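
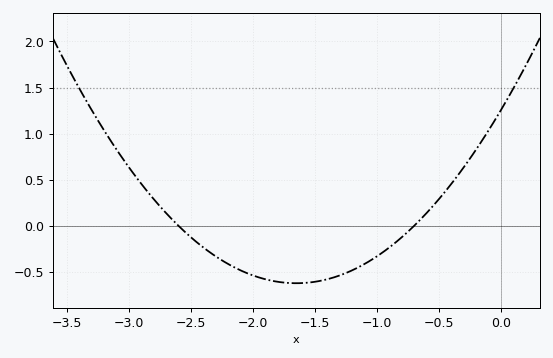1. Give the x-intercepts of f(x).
-2.6, -0.7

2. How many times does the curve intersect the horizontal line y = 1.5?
2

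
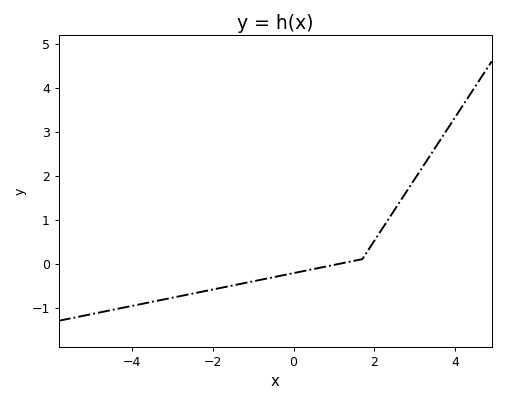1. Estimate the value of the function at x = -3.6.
-0.9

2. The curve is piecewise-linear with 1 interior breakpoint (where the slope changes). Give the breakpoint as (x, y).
(1.7, 0.1)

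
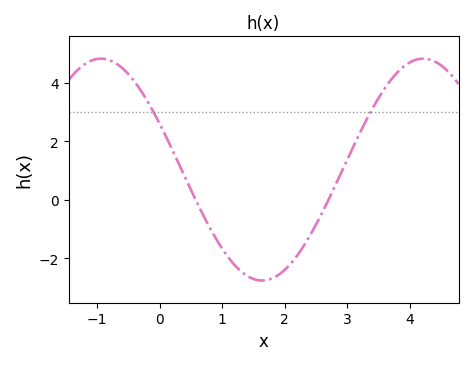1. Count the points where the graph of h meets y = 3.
2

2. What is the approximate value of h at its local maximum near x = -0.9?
4.8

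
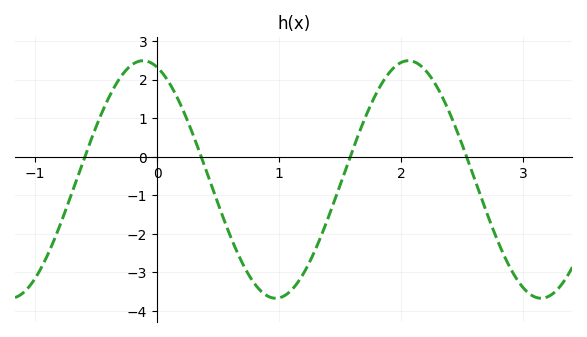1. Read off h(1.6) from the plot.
0.152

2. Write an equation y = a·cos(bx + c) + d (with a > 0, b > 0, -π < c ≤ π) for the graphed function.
y = 3.08cos(2.89x + 0.332) - 0.59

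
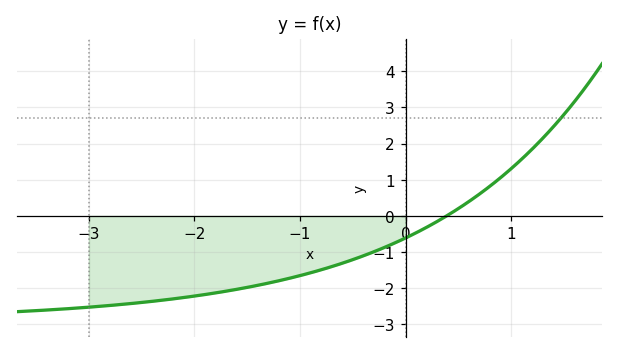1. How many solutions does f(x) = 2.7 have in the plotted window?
1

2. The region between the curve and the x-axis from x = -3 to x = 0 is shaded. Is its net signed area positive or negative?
negative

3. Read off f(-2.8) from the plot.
-2.5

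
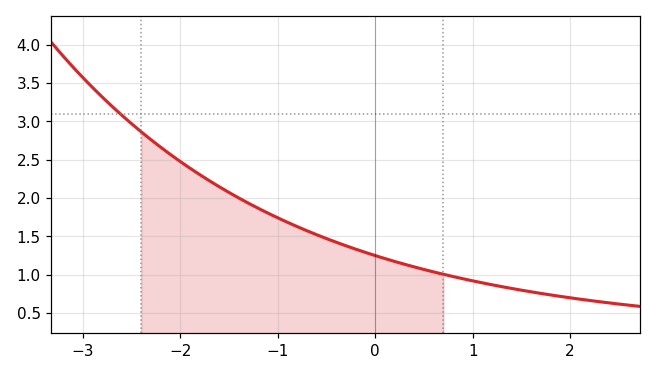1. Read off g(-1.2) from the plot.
1.85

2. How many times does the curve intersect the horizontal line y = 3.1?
1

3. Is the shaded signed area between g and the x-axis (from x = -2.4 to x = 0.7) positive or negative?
positive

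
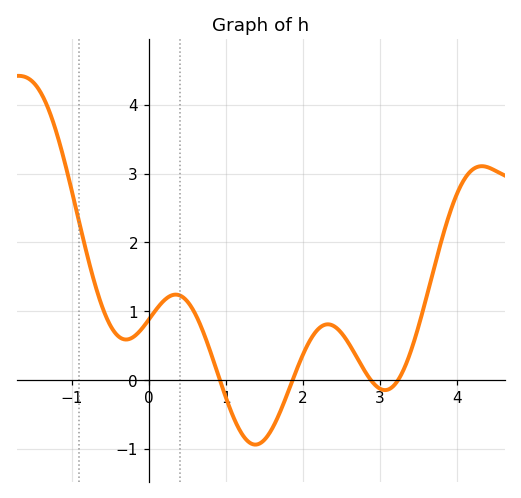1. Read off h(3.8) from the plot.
2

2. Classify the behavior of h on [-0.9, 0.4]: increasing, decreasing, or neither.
neither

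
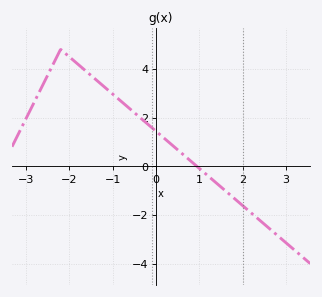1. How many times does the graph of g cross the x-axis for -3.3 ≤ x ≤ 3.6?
1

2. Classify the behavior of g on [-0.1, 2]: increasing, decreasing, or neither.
decreasing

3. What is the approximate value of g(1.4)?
-0.701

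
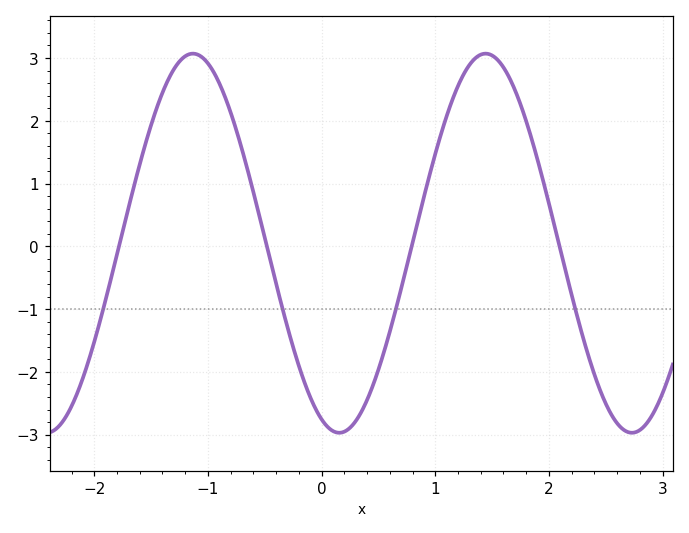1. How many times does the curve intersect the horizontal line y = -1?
4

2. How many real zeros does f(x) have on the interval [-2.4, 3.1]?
4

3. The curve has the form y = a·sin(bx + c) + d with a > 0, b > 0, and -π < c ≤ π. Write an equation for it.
y = 3.02sin(2.4x - 1.9) + 0.05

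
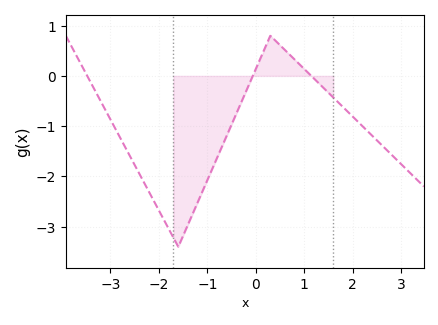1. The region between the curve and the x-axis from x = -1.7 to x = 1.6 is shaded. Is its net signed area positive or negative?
negative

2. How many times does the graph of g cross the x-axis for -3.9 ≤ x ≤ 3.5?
3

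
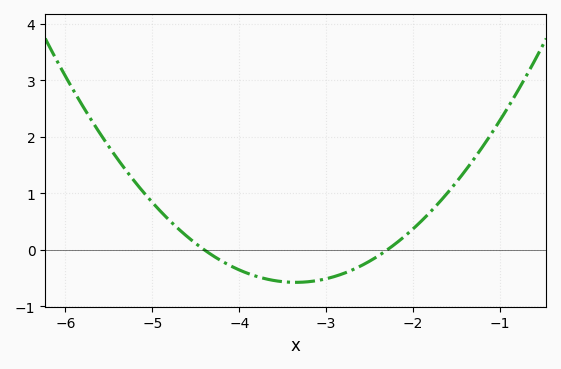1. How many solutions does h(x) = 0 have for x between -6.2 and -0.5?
2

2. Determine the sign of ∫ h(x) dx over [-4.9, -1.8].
negative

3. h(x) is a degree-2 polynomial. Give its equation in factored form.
y = 0.52(x + 4.4)(x + 2.3)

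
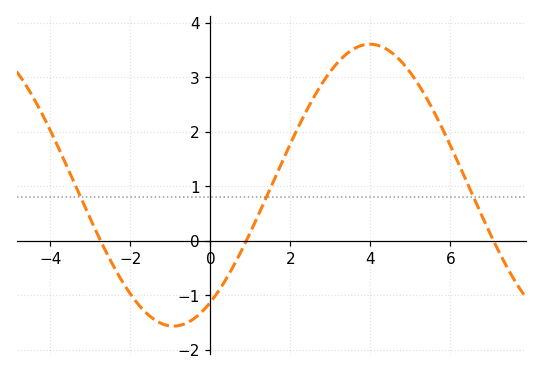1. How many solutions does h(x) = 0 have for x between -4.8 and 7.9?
3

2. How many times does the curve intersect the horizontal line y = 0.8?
3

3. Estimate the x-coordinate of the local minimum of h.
-1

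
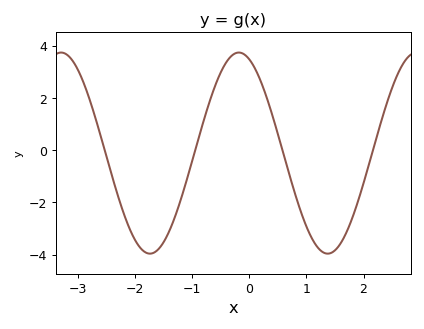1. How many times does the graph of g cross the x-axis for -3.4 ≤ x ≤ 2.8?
4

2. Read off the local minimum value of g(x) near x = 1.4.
-4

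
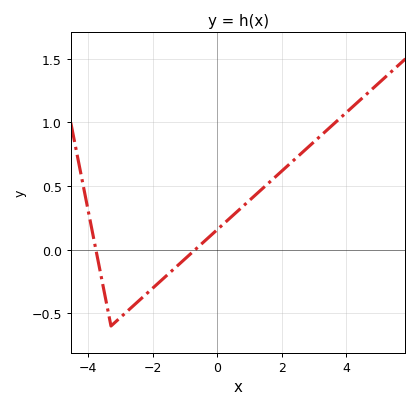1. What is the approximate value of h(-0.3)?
0.1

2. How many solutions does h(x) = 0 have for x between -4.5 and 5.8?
2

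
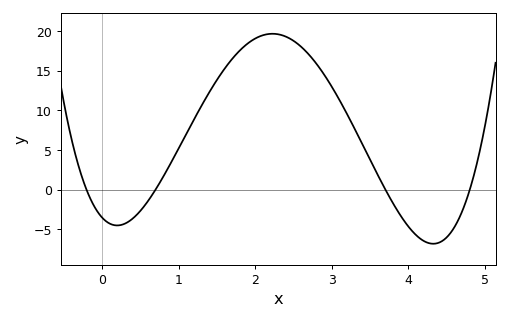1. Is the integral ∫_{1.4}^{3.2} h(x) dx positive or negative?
positive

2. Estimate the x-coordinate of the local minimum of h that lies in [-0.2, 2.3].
0.2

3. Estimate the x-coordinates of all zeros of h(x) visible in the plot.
-0.2, 0.7, 3.7, 4.8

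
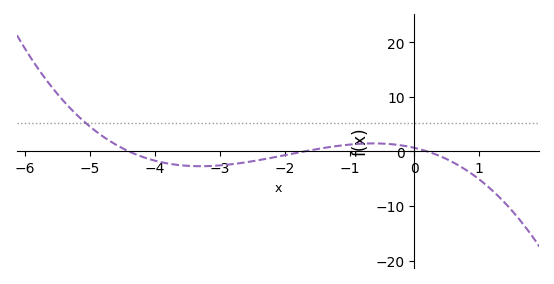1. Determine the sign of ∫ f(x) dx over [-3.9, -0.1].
negative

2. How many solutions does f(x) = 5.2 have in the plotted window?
1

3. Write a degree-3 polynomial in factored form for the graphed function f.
y = -0.44(x + 4.4)(x + 1.7)(x - 0.2)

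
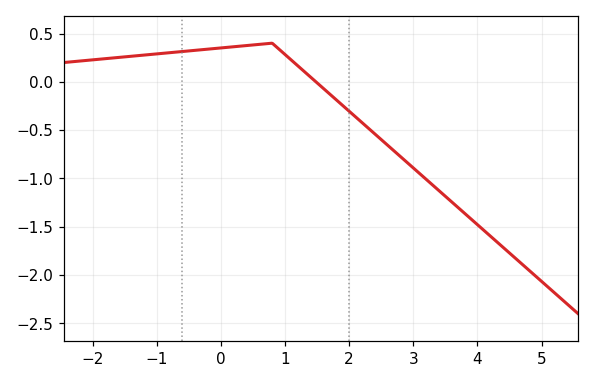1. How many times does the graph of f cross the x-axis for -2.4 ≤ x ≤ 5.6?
1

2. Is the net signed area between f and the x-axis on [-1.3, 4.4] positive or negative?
negative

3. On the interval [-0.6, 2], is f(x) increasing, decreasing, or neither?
neither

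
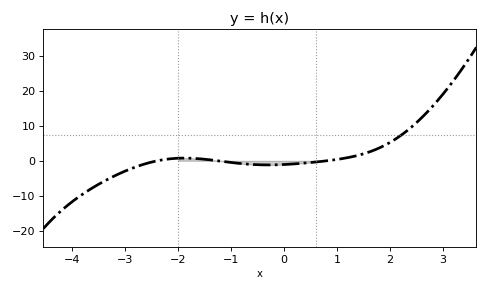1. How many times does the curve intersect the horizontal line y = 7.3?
1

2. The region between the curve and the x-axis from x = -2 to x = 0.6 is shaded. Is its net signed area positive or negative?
negative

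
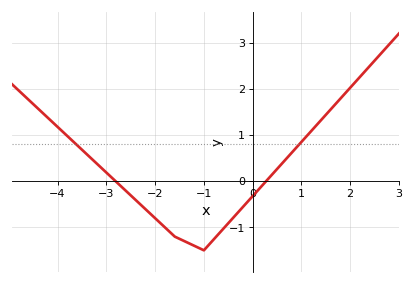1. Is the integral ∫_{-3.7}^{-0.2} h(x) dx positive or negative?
negative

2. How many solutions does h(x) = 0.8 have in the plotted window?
2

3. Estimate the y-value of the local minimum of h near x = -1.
-1.5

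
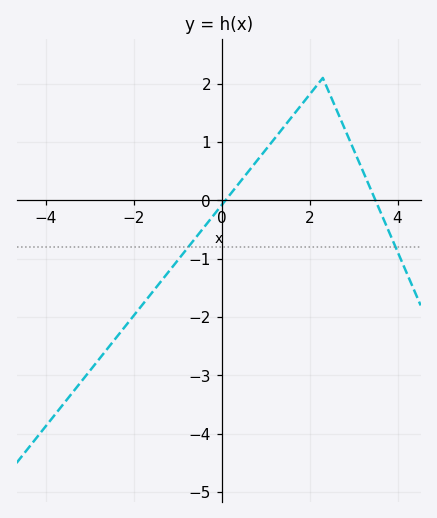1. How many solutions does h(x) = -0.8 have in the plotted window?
2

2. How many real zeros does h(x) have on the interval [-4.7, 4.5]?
2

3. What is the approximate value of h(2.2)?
2.01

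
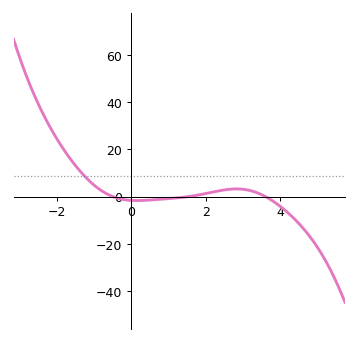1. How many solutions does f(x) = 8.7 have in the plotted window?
1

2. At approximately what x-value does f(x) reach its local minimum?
0.15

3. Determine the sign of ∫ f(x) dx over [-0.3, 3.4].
positive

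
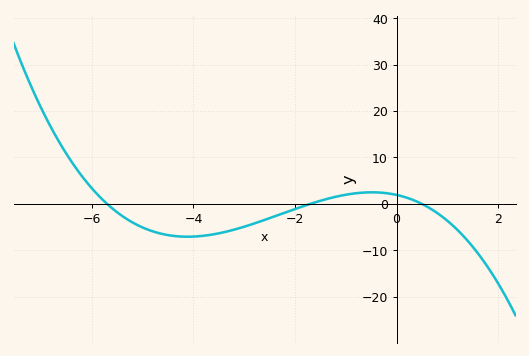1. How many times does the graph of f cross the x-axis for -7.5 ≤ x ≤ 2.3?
3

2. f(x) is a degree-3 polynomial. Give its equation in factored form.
y = -0.4(x + 5.7)(x + 1.7)(x - 0.5)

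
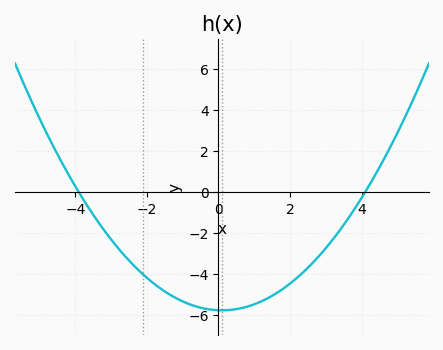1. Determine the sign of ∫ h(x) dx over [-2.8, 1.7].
negative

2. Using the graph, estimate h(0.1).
-5.8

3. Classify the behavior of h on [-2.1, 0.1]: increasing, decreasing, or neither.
decreasing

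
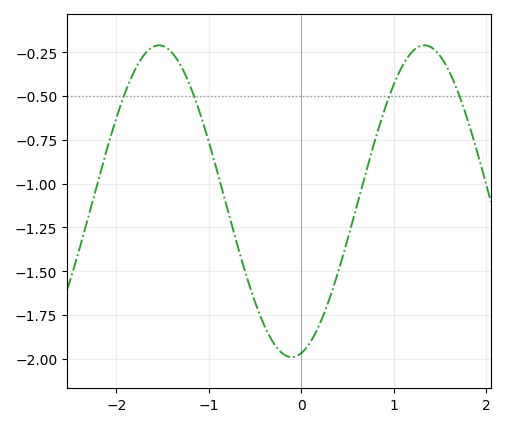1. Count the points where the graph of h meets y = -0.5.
4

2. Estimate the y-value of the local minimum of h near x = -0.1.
-2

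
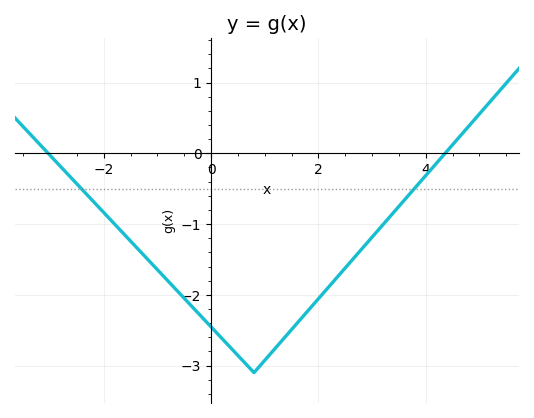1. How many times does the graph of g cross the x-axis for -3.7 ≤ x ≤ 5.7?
2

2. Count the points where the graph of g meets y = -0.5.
2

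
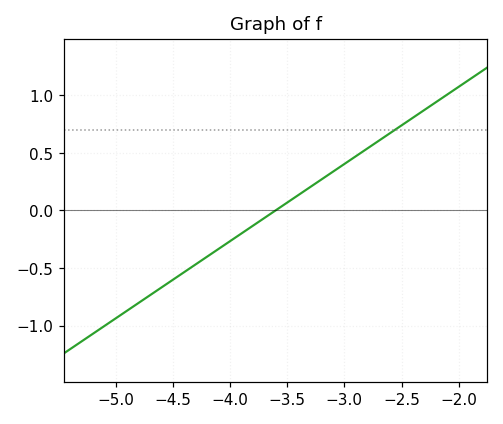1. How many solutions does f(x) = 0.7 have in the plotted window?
1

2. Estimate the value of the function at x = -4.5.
-0.6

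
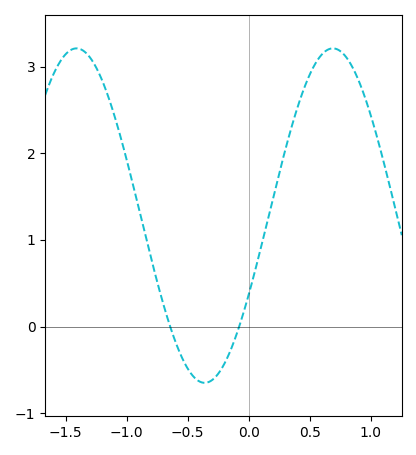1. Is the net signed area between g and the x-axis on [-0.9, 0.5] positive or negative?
positive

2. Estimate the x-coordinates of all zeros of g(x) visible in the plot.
-0.65, -0.1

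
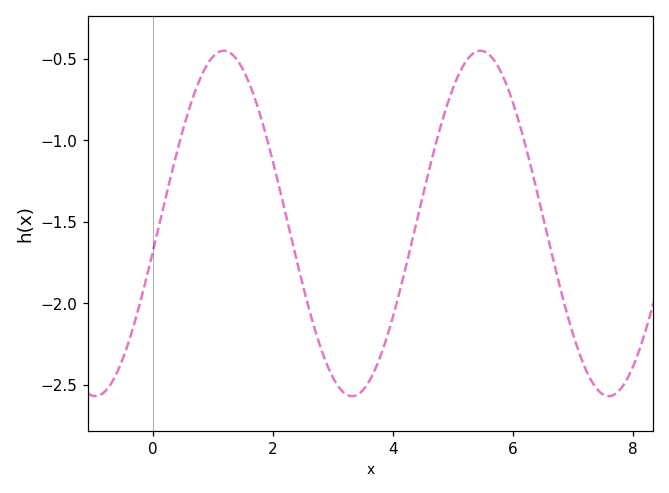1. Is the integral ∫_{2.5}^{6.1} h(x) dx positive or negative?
negative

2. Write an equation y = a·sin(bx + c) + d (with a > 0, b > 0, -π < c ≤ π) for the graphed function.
y = 1.06sin(1.5x - 0.17) - 1.51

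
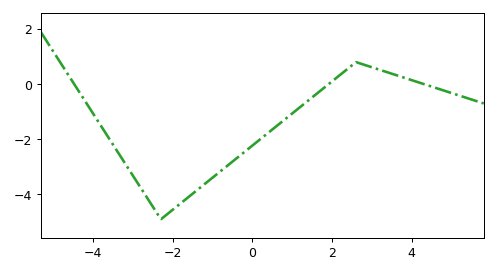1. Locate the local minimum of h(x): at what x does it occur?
-2.2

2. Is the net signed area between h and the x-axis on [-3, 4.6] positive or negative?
negative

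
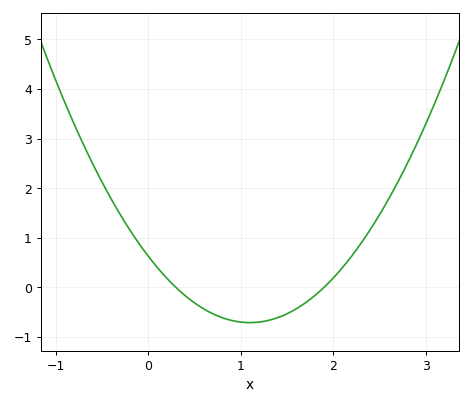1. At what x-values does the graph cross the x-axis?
0.3, 1.9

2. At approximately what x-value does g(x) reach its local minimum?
1.1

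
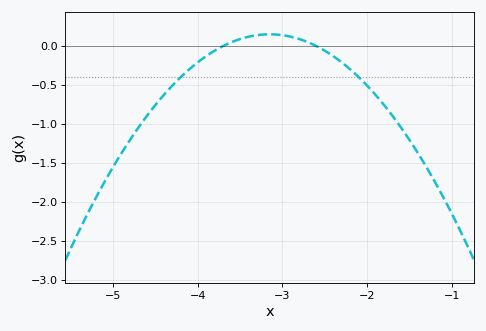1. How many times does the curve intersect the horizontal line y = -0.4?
2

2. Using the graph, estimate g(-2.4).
-0.15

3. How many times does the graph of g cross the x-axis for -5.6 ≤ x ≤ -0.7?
2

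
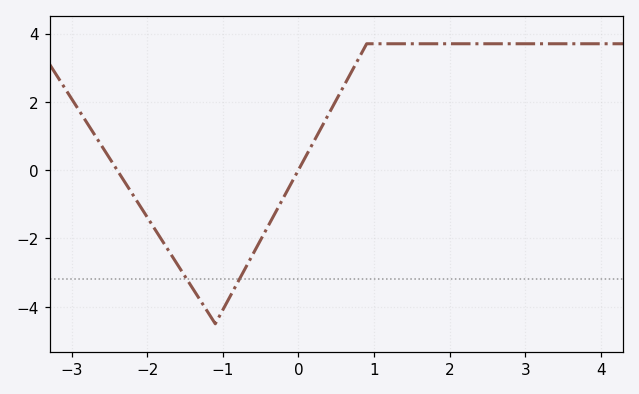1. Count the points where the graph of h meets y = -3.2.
2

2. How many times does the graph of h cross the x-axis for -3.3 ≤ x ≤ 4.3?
2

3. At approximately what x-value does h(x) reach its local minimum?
-1.2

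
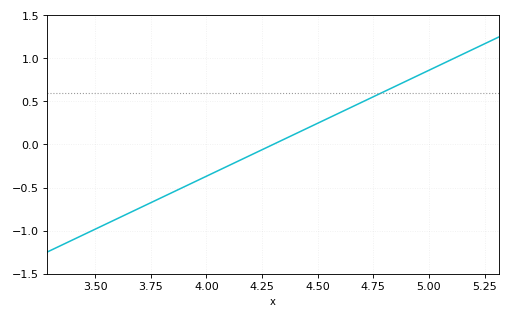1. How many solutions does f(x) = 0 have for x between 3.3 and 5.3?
1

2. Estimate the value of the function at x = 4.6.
0.369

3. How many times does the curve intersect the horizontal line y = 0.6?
1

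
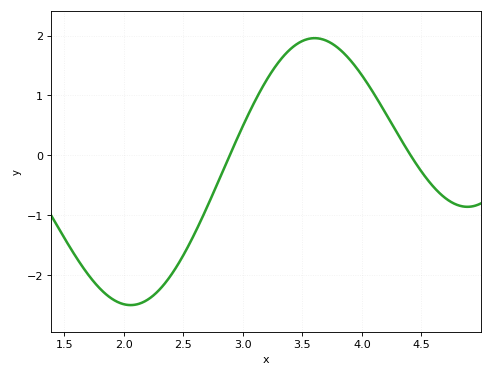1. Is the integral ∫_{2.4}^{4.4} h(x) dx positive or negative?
positive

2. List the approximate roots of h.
2.9, 4.4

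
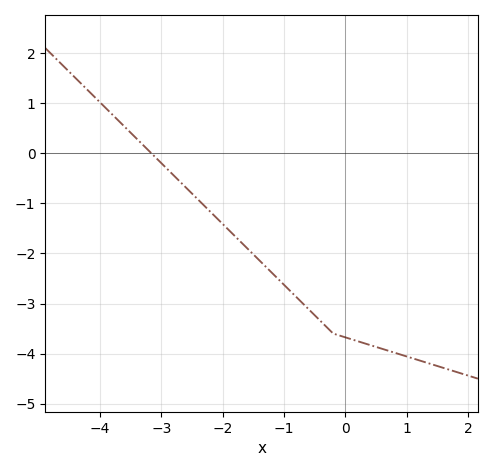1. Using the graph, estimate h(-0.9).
-2.75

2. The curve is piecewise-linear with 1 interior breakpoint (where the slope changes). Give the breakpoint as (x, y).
(-0.2, -3.6)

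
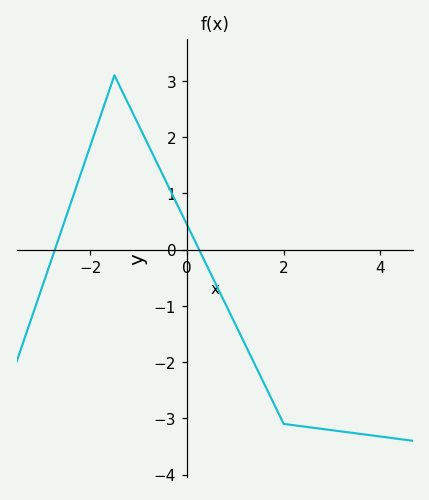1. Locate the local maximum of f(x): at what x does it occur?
-1.6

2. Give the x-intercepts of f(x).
-2.8, 0.2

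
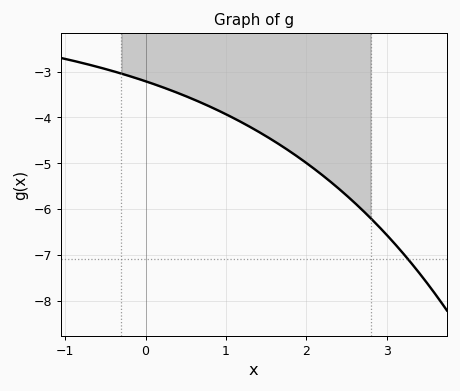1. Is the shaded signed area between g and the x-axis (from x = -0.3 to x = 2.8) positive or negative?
negative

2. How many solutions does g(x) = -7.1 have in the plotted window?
1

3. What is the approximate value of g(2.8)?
-6.2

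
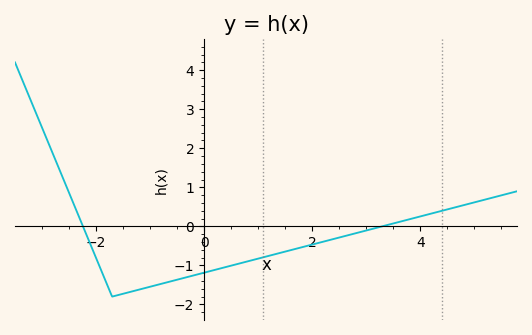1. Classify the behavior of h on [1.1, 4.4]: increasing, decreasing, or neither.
increasing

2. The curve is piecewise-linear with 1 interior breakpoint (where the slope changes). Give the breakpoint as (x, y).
(-1.7, -1.8)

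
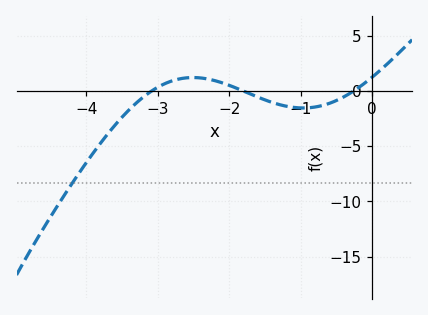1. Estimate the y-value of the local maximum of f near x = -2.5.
1.21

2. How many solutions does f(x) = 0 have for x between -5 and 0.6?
3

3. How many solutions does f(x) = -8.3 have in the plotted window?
1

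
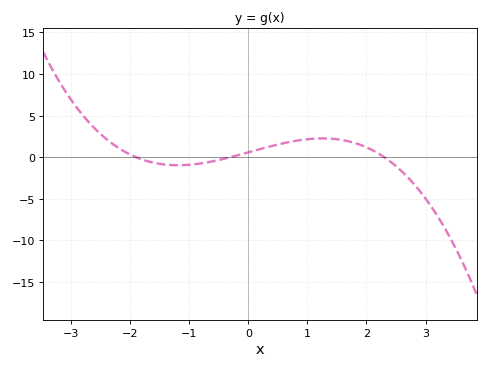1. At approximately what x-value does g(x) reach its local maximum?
1.26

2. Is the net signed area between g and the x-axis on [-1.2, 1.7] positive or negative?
positive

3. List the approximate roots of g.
-1.9, -0.3, 2.3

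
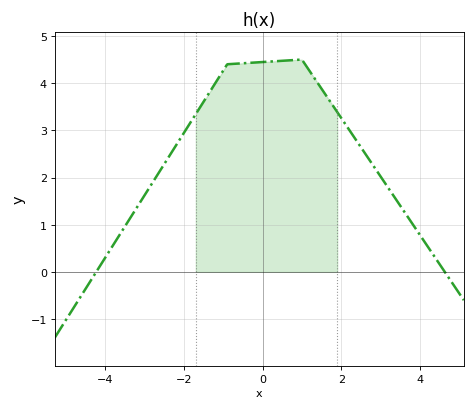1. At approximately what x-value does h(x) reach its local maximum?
1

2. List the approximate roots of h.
-4.2, 4.6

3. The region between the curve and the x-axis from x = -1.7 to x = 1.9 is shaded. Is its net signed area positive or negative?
positive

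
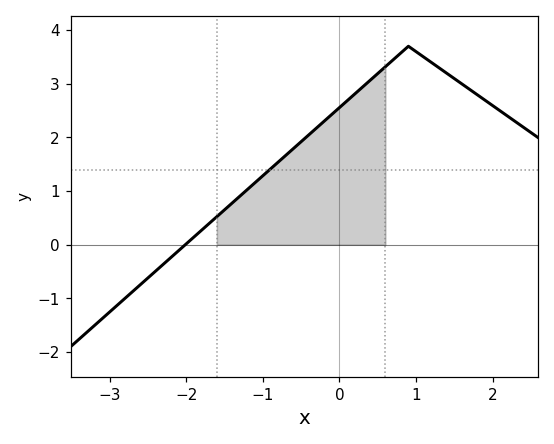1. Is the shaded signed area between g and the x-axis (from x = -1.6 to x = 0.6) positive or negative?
positive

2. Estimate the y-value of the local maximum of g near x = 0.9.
3.7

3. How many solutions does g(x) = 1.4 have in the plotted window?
1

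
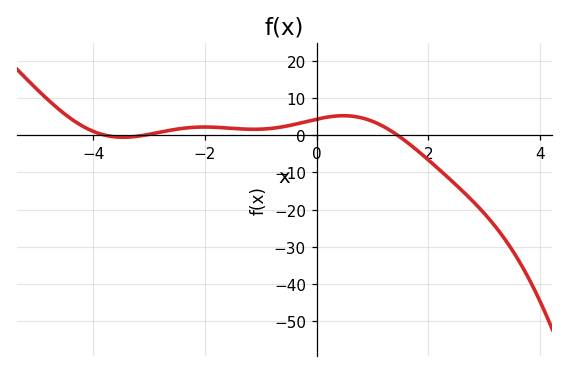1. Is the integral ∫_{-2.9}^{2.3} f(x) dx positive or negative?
positive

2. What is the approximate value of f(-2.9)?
0.491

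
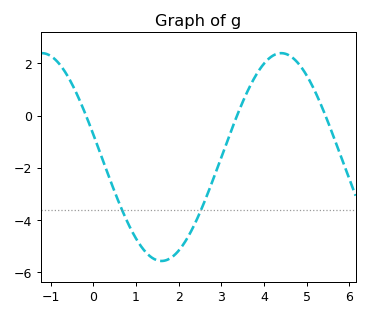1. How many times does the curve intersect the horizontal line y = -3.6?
2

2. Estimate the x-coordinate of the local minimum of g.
1.6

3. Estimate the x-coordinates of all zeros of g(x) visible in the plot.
-0.2, 3.4, 5.4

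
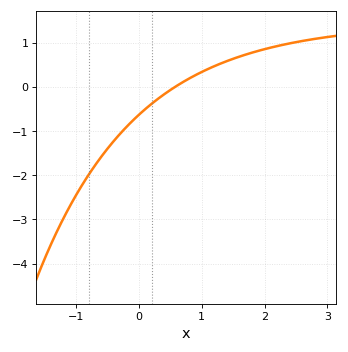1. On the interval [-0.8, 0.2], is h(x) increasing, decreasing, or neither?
increasing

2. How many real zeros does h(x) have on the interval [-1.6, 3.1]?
1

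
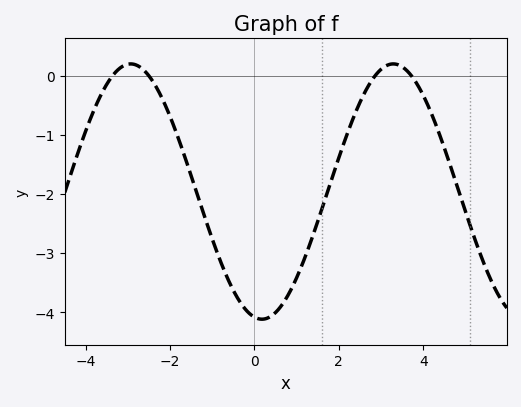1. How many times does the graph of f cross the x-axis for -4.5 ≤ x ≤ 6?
4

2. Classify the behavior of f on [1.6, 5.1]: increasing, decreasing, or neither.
neither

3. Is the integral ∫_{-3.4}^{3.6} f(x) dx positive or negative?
negative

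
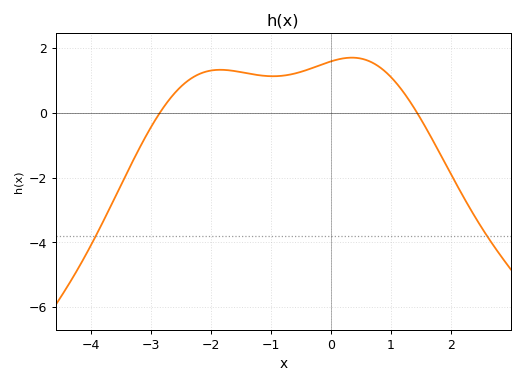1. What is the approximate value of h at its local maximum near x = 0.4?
1.7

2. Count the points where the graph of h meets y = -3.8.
2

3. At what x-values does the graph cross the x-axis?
-2.85, 1.44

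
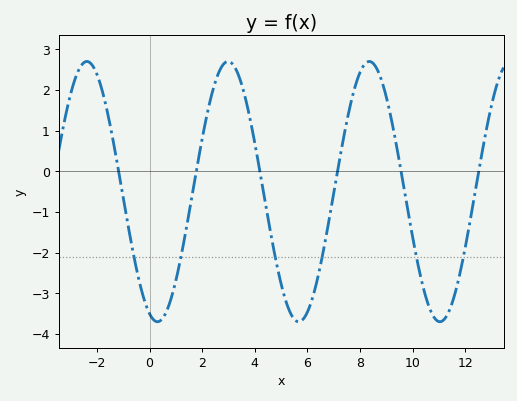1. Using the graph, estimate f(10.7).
-3.5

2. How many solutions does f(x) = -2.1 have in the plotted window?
6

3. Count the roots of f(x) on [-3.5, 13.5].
6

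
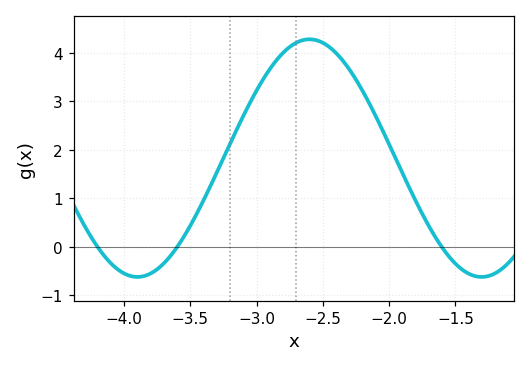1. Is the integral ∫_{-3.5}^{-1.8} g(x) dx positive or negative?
positive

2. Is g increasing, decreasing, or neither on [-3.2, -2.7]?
increasing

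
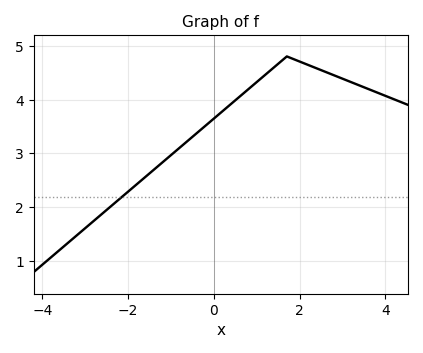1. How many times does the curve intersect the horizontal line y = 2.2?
1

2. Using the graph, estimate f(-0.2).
3.5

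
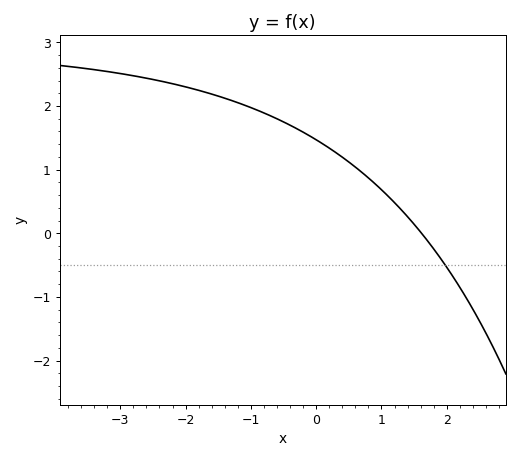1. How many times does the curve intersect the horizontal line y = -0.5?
1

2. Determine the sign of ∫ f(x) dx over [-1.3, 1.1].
positive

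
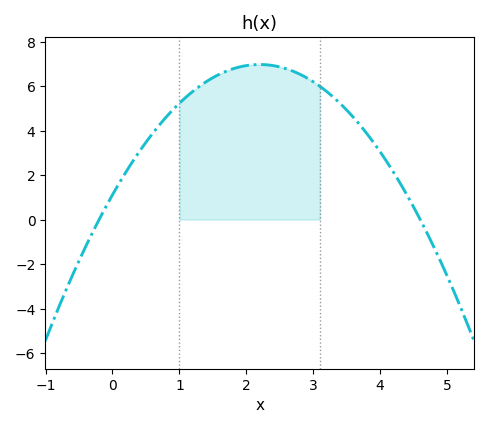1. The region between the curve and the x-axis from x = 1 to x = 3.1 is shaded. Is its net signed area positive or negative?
positive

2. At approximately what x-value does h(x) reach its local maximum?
2.2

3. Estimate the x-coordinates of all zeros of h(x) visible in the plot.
-0.2, 4.6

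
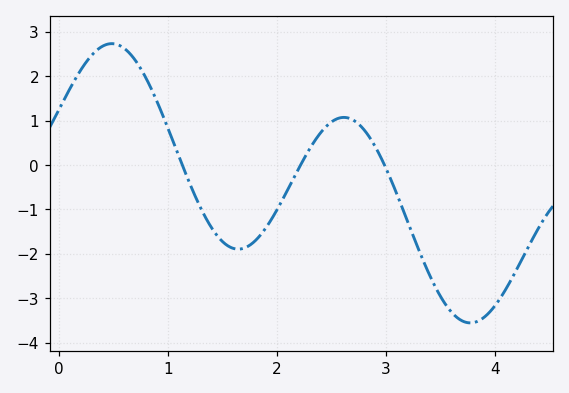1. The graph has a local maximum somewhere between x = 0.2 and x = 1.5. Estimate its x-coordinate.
0.485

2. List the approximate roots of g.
1.13, 2.22, 2.99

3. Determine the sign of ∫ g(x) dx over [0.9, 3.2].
negative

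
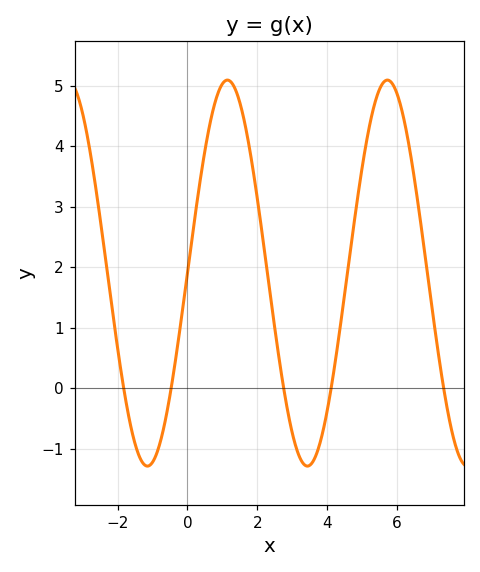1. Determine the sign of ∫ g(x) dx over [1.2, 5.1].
positive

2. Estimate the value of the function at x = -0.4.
0.238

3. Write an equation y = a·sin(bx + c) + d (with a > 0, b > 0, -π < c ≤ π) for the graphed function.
y = 3.19sin(1.37x + 0) + 1.9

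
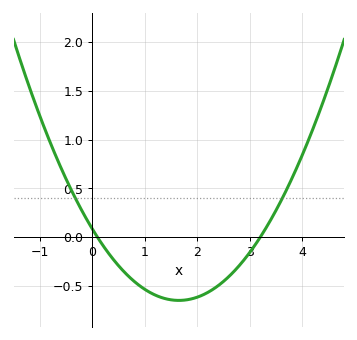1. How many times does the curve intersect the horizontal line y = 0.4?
2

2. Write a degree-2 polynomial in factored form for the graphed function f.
y = 0.27(x - 0.1)(x - 3.2)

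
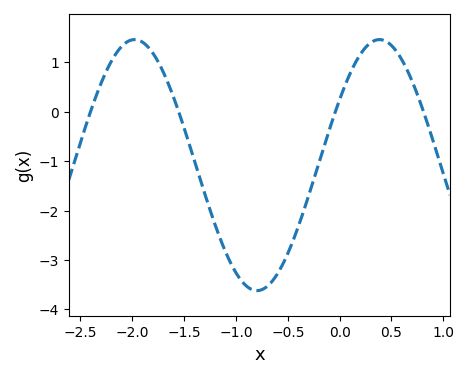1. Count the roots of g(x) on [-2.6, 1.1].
4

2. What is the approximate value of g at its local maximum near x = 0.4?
1.5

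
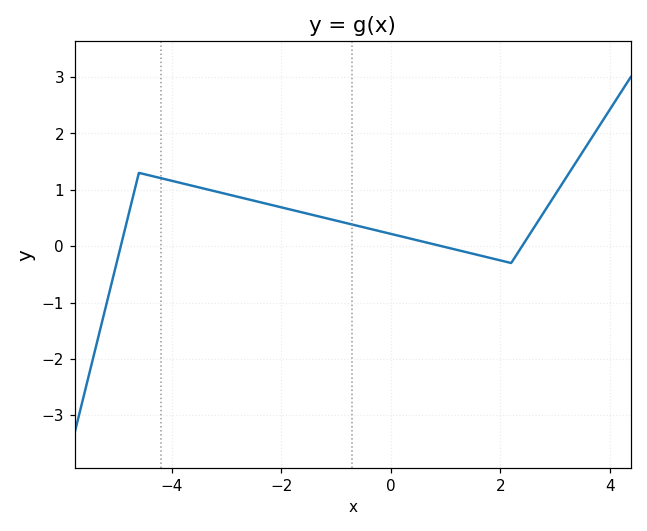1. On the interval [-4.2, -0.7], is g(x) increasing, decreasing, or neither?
decreasing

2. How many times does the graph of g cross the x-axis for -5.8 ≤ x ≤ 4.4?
3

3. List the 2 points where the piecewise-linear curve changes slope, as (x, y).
(-4.6, 1.3); (2.2, -0.3)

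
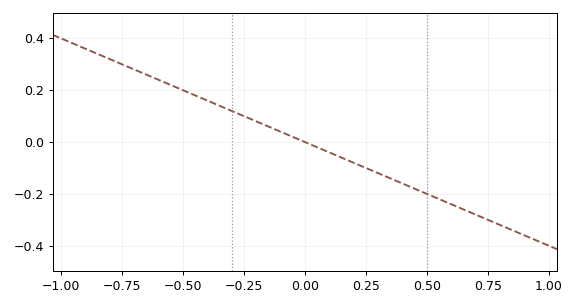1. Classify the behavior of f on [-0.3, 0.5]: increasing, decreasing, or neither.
decreasing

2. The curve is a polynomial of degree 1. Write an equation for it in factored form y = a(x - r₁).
y = -0.4(x - 0)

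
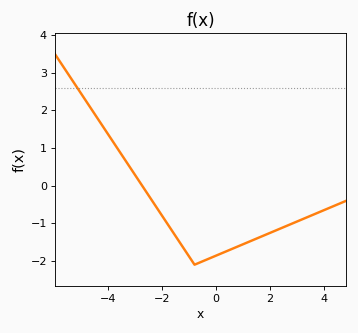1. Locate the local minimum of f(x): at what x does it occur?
-0.797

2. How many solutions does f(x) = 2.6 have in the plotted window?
1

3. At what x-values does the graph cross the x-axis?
-2.74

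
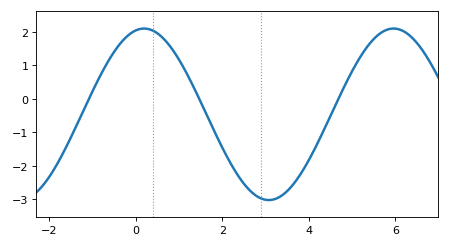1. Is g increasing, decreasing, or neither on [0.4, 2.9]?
decreasing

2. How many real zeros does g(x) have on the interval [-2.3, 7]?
3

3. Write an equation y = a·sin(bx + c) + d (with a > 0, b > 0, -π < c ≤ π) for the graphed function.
y = 2.56sin(1.1x + 1.4) - 0.46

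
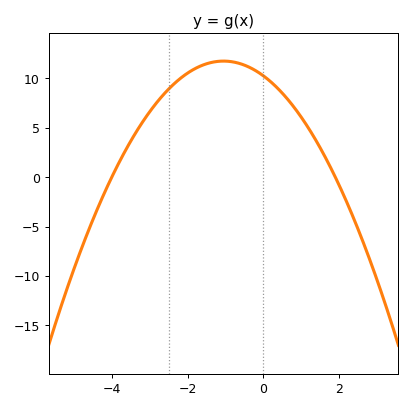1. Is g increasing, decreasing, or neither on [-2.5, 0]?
neither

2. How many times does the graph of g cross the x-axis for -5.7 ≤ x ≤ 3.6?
2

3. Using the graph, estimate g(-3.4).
4.5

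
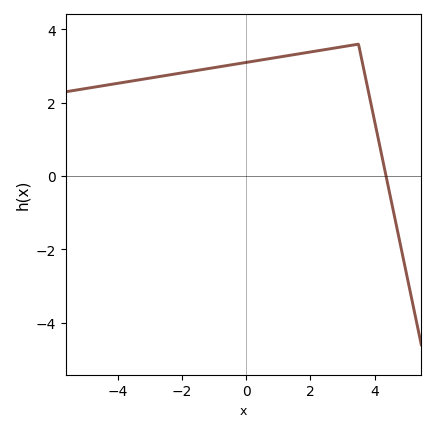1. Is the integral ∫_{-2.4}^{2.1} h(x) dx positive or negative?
positive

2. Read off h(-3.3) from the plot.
2.6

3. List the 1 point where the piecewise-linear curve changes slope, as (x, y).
(3.5, 3.6)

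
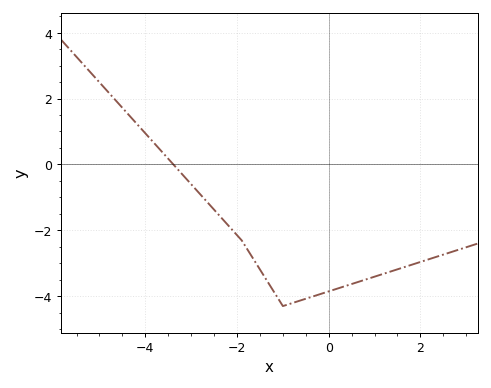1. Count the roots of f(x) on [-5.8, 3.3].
1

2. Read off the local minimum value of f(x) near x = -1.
-4.3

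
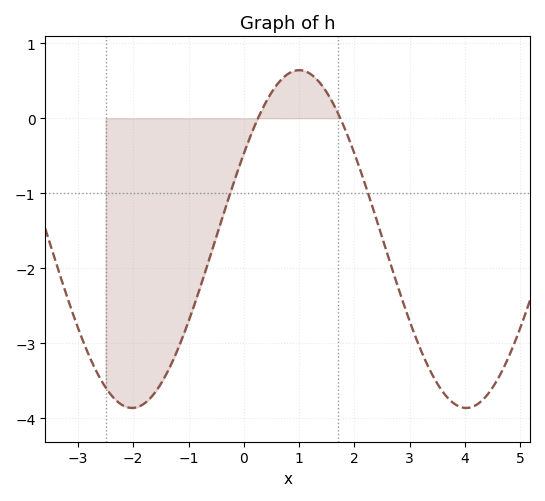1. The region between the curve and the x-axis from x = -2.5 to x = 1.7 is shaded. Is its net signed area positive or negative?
negative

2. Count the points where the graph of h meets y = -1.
2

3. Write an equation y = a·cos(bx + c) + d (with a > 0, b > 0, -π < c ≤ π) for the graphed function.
y = 2.25cos(1.04x - 1.04) - 1.61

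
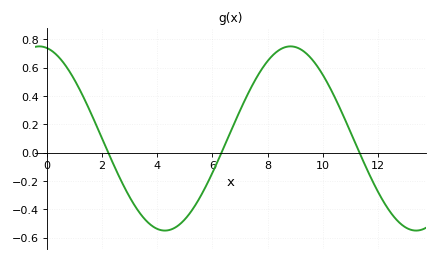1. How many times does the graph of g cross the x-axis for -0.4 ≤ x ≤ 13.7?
3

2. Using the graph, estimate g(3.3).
-0.4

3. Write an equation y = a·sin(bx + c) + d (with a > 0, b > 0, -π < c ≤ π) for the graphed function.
y = 0.65sin(0.69x + 1.8) + 0.1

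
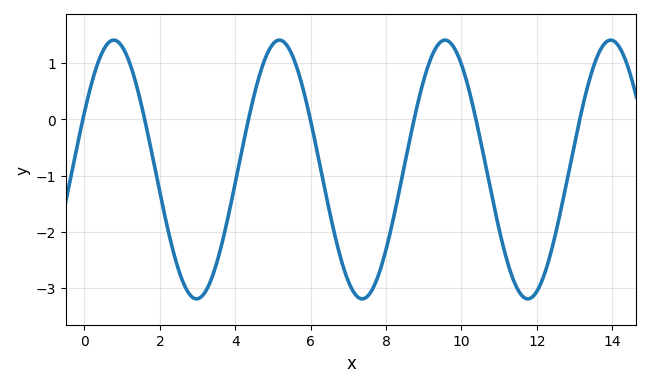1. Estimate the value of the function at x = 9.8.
1.28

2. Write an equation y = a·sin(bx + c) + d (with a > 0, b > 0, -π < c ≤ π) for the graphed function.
y = 2.3sin(1.43x + 0.46) - 0.89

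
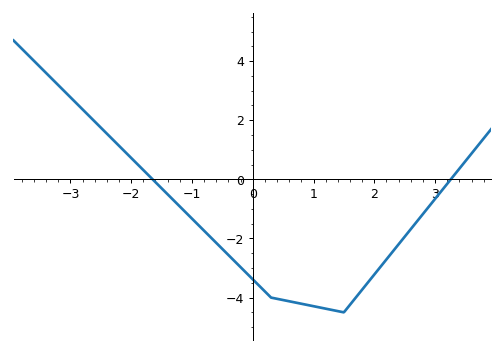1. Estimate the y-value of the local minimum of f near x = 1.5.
-4.4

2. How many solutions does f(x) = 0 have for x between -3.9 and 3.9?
2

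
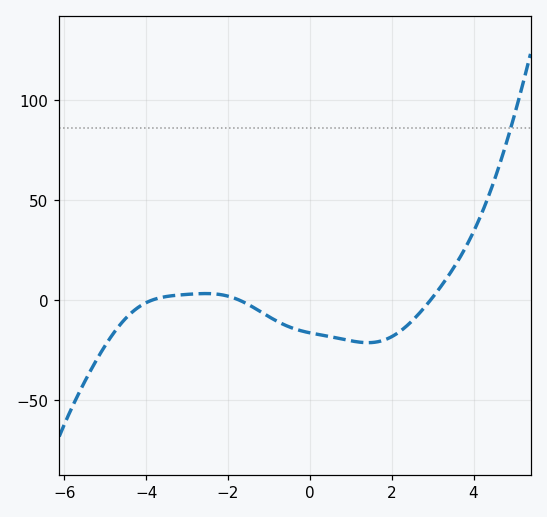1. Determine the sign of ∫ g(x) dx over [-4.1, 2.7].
negative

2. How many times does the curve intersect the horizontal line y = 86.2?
1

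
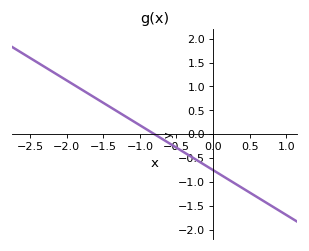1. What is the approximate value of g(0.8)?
-1.5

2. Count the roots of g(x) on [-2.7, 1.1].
1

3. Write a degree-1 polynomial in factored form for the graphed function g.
y = -0.94(x + 0.8)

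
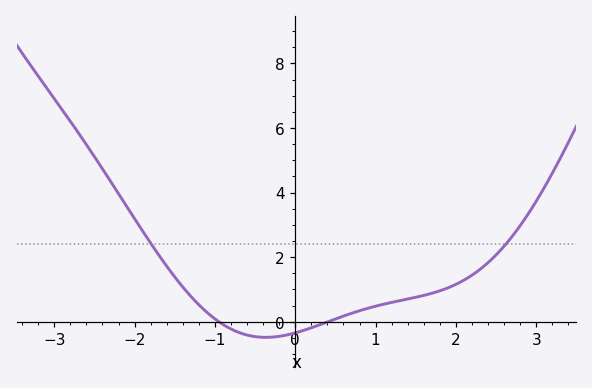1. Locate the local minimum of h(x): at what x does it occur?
-0.365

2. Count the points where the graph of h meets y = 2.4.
2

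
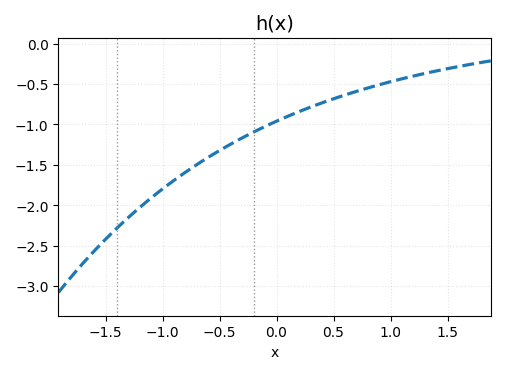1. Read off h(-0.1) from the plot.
-1.02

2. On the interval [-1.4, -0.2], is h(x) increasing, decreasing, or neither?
increasing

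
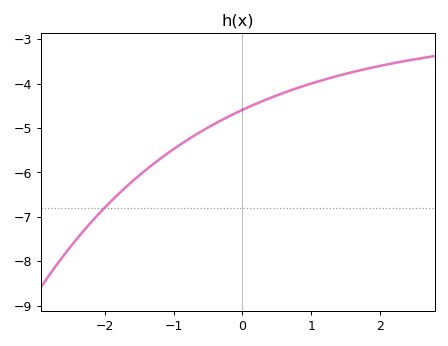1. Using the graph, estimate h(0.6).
-4.2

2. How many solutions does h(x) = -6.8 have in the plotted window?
1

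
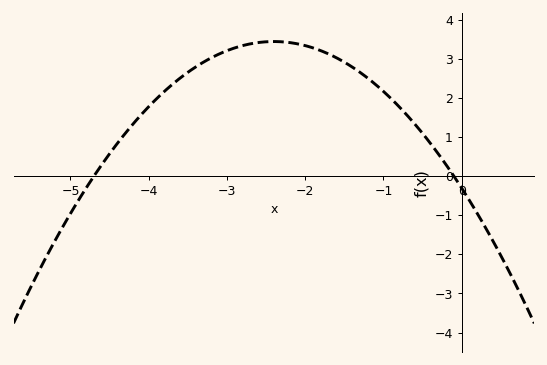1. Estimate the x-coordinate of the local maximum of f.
-2.4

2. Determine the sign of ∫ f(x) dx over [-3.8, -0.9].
positive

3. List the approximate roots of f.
-4.7, -0.1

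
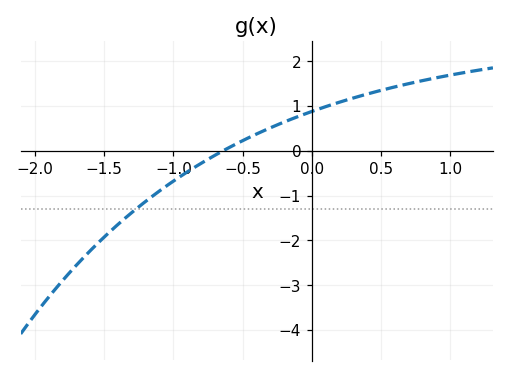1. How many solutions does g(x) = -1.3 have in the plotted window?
1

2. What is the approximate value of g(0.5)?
1.35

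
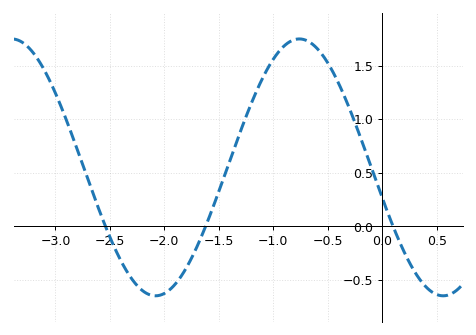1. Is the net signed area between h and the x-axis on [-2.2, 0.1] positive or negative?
positive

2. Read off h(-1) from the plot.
1.56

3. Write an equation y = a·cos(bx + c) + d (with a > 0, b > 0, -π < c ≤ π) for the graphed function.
y = 1.2cos(2.38x + 1.81) + 0.55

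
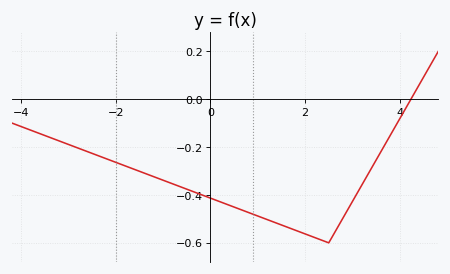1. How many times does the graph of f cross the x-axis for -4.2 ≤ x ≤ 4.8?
1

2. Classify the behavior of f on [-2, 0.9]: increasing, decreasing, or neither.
decreasing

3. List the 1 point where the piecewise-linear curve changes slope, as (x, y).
(2.5, -0.6)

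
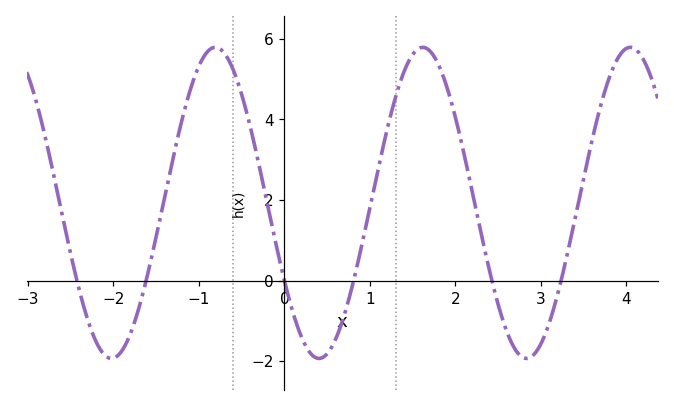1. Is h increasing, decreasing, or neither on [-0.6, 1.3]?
neither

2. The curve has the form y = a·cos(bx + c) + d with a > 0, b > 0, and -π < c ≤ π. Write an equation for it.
y = 3.86cos(2.59x + 2.09) + 1.93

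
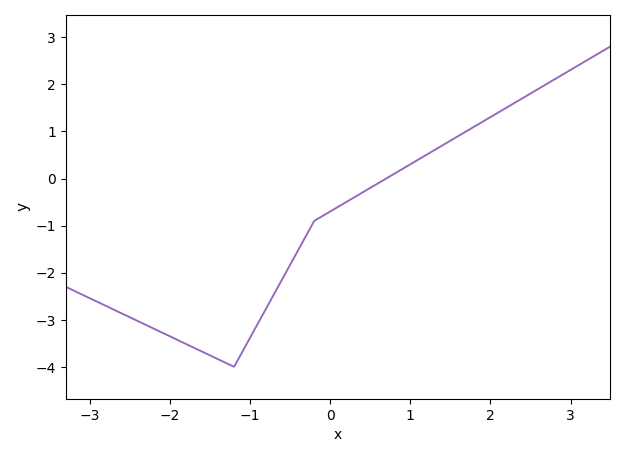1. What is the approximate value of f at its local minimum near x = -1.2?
-4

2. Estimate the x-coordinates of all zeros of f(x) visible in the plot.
0.7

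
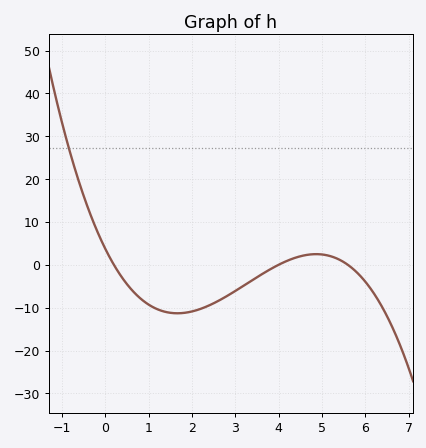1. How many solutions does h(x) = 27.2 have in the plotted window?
1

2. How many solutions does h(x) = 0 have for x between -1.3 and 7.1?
3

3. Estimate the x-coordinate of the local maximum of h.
4.8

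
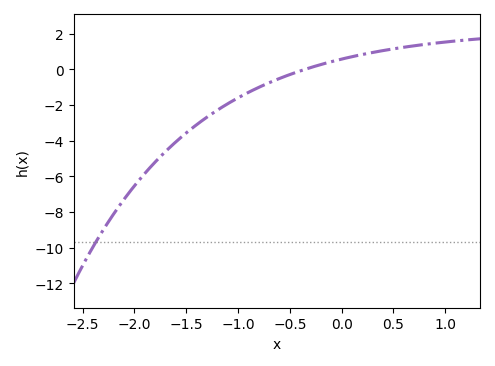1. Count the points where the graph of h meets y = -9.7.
1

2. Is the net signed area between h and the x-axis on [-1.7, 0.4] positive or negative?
negative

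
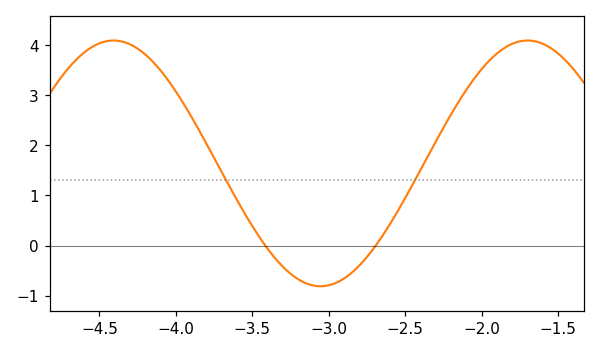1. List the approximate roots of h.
-3.41, -2.69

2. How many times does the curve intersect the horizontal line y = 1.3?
2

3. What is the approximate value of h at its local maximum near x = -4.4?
4.09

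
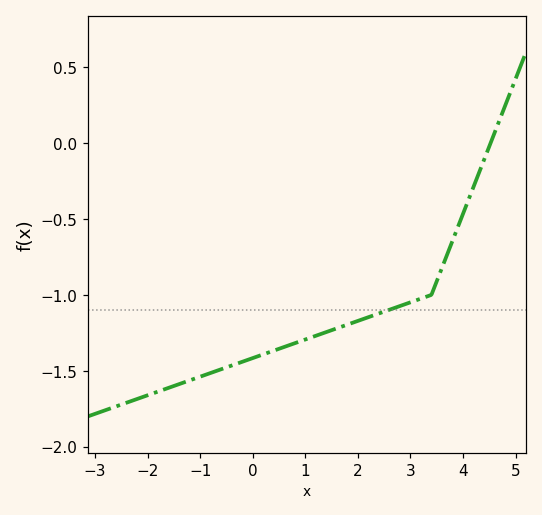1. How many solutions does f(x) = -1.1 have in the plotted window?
1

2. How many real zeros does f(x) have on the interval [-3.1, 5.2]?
1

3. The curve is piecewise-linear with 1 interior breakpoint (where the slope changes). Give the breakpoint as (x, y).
(3.4, -1)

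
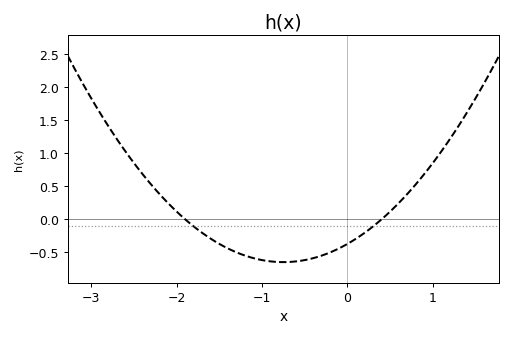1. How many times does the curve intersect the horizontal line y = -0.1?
2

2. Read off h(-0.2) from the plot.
-0.5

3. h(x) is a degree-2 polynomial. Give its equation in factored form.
y = 0.49(x + 1.9)(x - 0.4)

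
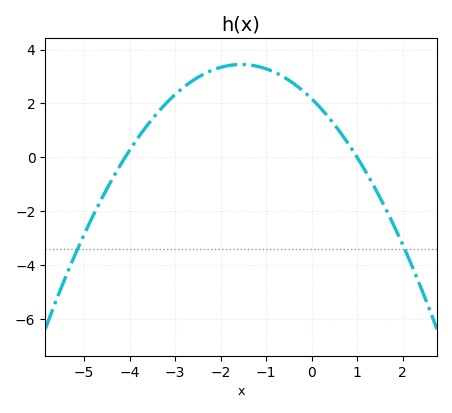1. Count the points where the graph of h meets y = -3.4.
2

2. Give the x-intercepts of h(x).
-4.1, 1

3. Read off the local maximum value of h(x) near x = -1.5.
3.45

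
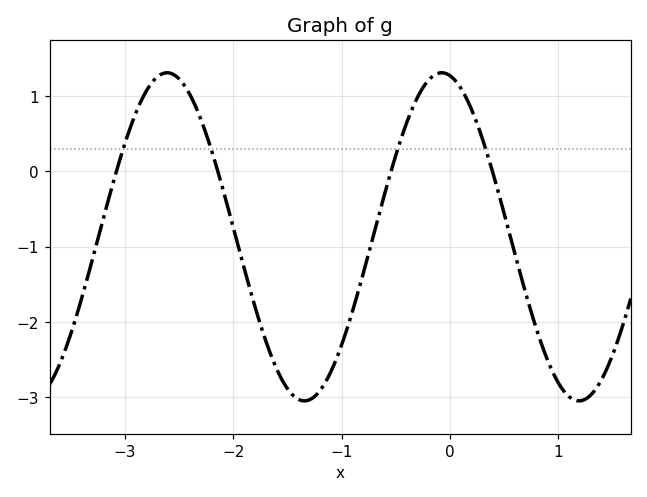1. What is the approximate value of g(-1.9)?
-1.29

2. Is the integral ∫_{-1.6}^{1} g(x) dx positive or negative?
negative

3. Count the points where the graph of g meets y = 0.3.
4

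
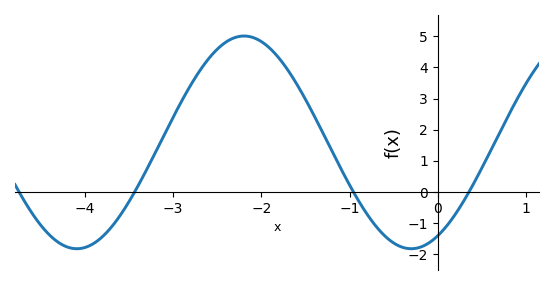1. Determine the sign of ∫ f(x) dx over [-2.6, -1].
positive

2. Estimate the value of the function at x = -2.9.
2.92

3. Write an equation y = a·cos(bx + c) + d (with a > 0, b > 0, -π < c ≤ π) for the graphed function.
y = 3.42cos(1.66x - 2.64) + 1.59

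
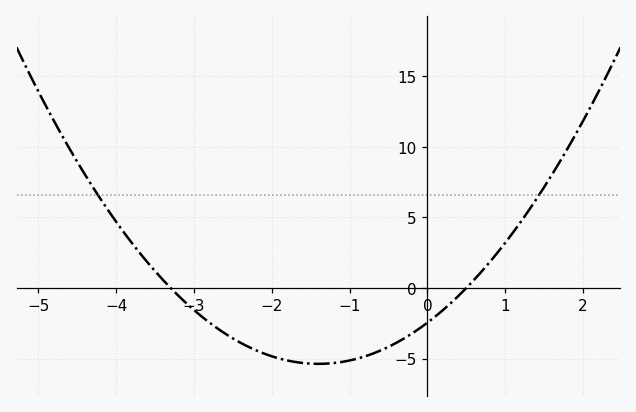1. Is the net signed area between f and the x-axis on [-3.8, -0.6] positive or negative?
negative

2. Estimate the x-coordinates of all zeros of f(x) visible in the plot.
-3.3, 0.5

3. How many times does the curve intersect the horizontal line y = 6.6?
2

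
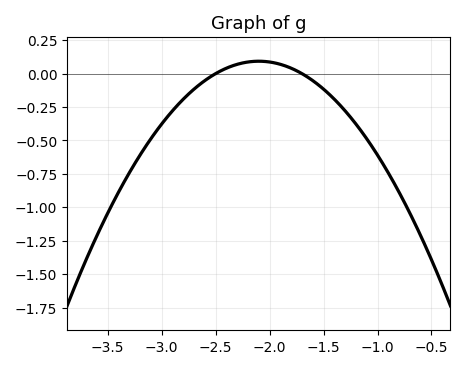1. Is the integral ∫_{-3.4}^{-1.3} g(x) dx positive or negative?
negative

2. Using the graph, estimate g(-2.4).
0.05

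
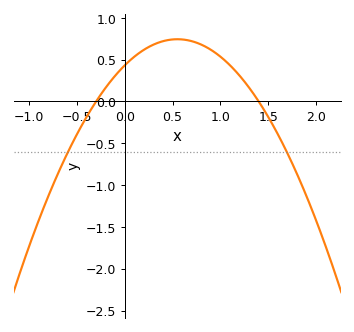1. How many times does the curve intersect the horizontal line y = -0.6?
2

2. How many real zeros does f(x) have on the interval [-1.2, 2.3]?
2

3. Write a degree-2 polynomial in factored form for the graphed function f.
y = -1.03(x + 0.3)(x - 1.4)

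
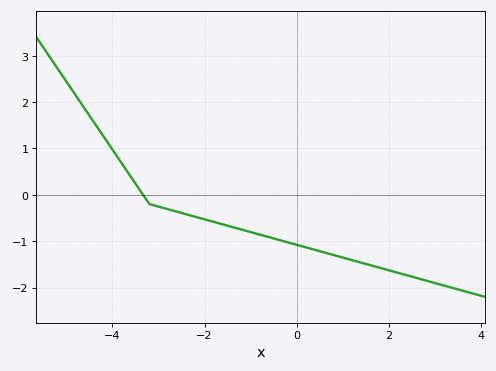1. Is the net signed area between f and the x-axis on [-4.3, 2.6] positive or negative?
negative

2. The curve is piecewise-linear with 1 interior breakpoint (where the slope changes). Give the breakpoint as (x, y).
(-3.2, -0.2)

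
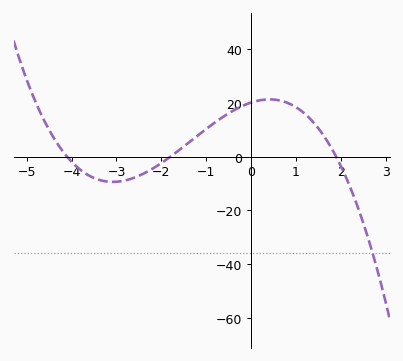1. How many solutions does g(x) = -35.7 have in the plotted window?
1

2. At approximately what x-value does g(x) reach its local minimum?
-3.08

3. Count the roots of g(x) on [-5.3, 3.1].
3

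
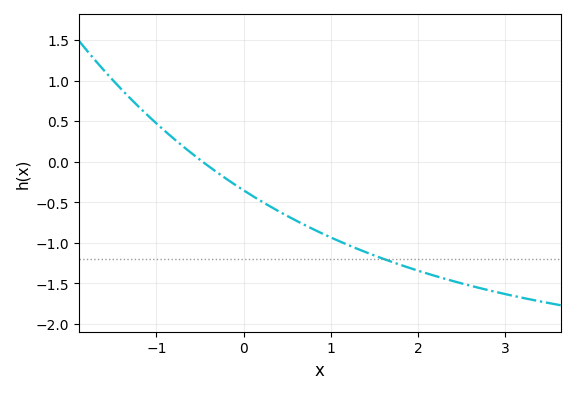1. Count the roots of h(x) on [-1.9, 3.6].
1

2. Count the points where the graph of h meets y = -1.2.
1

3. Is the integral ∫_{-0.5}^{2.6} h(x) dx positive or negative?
negative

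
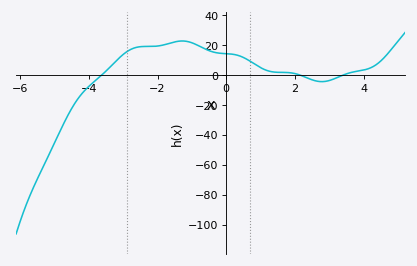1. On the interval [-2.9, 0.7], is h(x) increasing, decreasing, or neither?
neither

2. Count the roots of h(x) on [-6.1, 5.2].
3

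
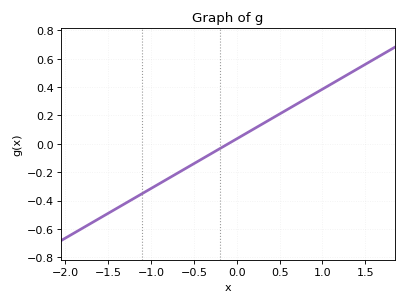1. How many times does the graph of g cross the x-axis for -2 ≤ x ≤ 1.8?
1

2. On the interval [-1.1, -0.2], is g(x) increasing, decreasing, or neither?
increasing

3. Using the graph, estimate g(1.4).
0.525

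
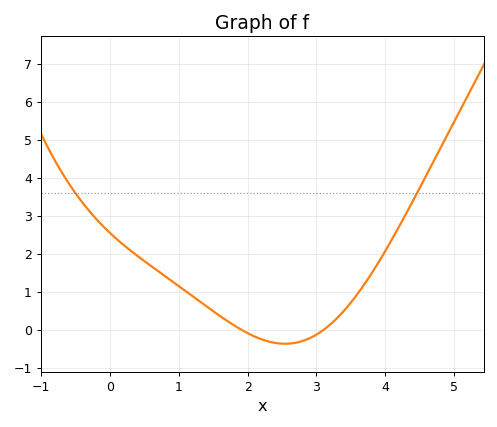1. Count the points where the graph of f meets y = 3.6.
2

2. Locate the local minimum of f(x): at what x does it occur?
2.55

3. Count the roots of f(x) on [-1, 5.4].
2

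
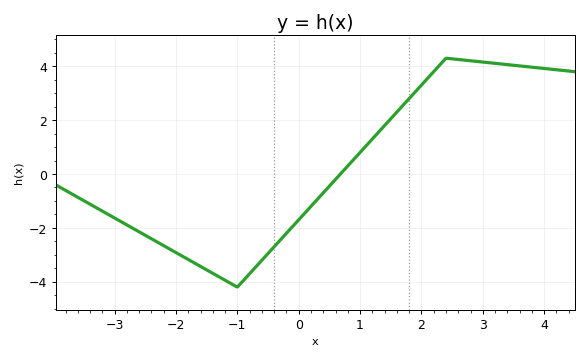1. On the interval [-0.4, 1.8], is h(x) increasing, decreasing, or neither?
increasing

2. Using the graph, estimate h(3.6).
4.01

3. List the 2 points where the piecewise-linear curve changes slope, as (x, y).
(-1, -4.2); (2.4, 4.3)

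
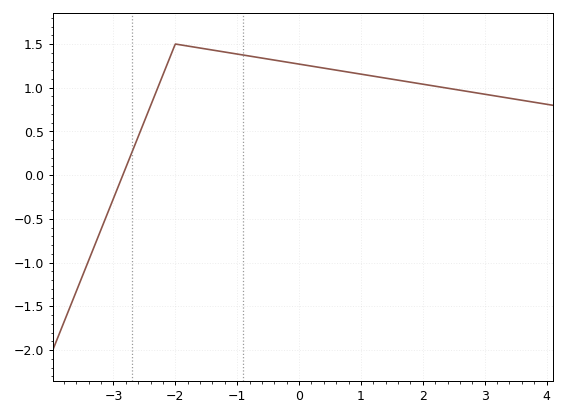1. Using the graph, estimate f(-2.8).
0.1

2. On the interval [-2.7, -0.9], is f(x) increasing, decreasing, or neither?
neither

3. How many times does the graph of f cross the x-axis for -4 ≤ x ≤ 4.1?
1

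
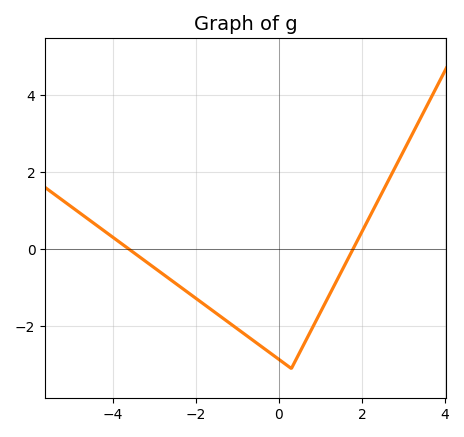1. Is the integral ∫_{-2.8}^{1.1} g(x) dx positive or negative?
negative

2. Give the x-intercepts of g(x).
-3.6, 1.8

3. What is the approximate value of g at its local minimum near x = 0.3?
-3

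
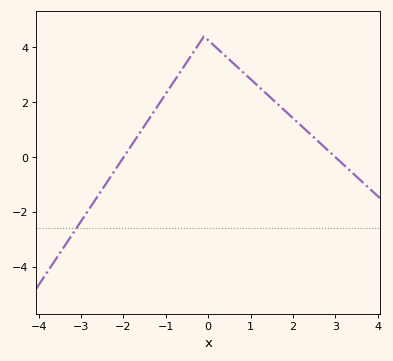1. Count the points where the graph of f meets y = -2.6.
1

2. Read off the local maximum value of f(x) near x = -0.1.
4.4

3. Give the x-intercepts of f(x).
-2, 3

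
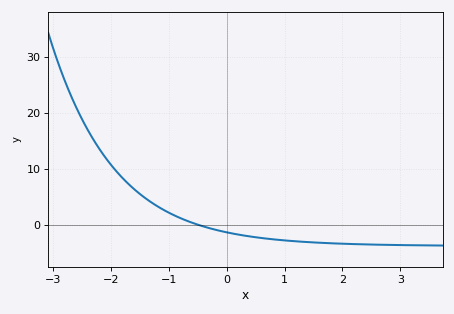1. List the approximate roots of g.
-0.5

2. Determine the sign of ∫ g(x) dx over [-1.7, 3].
negative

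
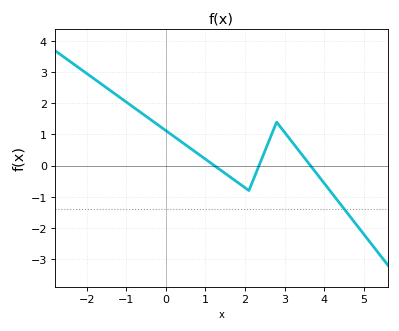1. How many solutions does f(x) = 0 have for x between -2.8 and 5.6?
3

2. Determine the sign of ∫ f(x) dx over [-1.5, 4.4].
positive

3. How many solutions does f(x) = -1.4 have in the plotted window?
1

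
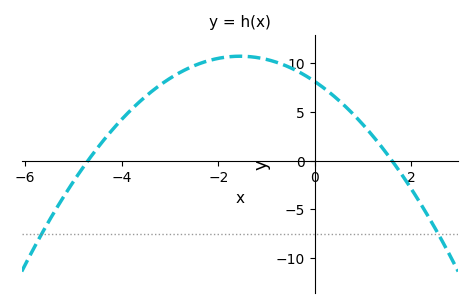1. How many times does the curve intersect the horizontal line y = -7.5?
2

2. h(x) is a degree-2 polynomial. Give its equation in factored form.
y = -1.08(x + 4.7)(x - 1.6)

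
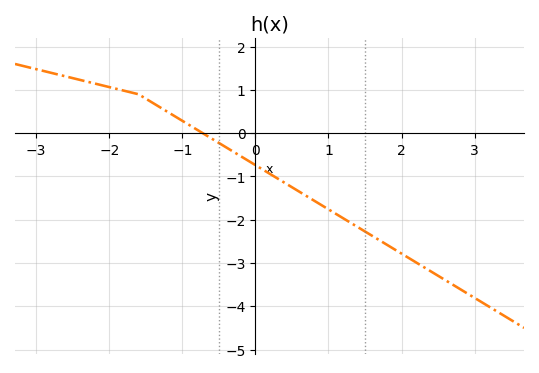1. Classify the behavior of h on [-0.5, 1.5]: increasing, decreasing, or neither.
decreasing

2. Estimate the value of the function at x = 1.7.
-2.5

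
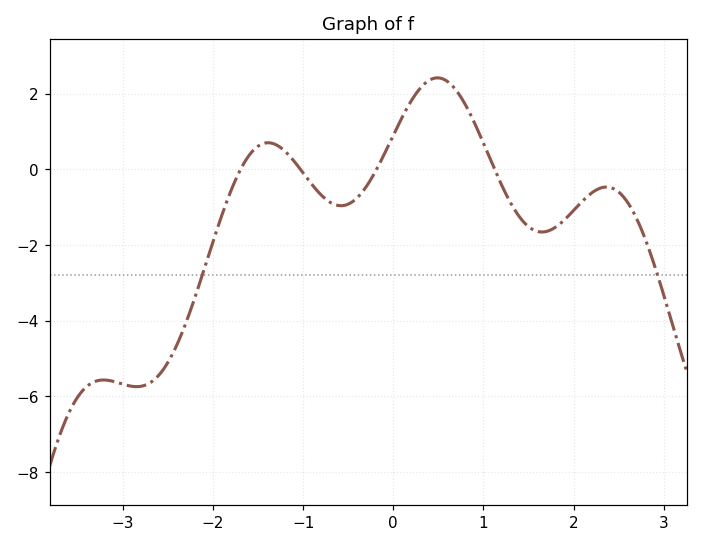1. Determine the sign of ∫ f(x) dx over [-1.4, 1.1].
positive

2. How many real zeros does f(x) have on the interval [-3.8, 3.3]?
4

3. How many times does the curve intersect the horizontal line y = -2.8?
2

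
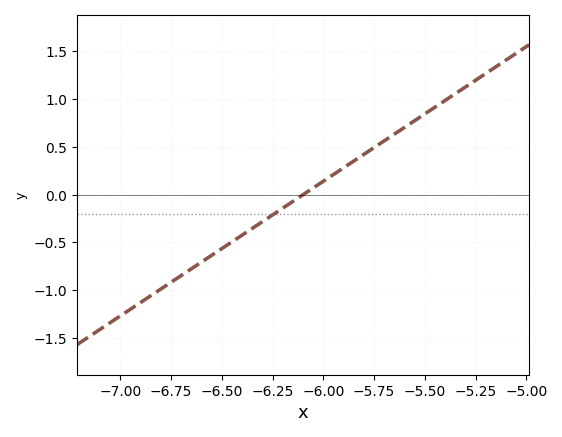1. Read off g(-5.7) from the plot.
0.55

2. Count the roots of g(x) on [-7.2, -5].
1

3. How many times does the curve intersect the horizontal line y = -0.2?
1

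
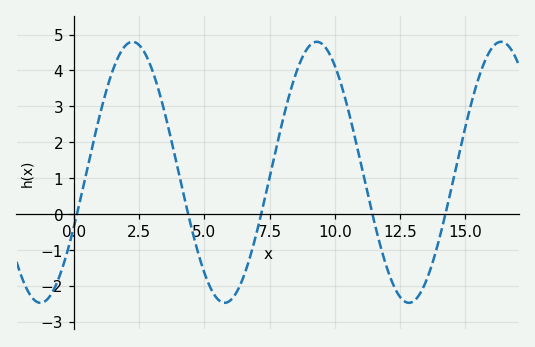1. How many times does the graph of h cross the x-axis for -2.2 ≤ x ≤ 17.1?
5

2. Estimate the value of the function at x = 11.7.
-0.8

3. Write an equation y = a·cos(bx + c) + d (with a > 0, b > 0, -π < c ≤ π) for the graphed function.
y = 3.64cos(0.89x - 2) + 1.16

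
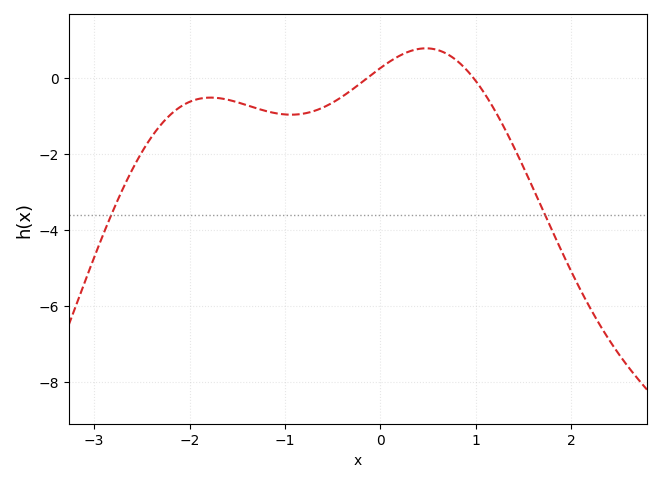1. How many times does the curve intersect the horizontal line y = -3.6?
2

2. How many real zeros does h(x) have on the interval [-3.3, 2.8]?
2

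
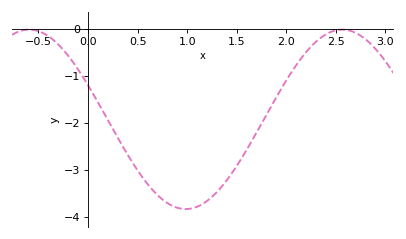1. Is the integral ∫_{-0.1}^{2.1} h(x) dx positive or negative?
negative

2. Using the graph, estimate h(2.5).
0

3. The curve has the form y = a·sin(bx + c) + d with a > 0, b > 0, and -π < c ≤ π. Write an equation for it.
y = 1.91sin(2x + 2.8) - 1.93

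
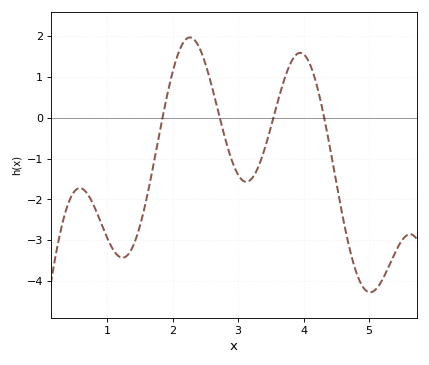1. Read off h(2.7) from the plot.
0.1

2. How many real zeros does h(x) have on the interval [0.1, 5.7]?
4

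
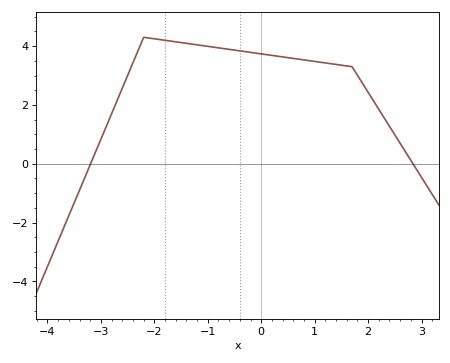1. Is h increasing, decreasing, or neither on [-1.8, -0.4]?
decreasing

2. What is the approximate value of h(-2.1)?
4.2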